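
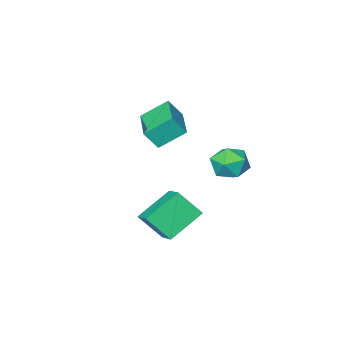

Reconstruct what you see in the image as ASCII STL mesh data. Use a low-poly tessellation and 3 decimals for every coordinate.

solid 
facet normal -0.469 0.508 -0.722
outer loop
vertex -0.375 3.166 -3.372
vertex -0.038 4.268 -2.815
vertex 1.117 3.19 -4.323
endloop
endfacet
facet normal -0.264 -0.861 -0.436
outer loop
vertex 1.778 2.472 -3.305
vertex -0.375 3.166 -3.372
vertex 1.117 3.19 -4.323
endloop
endfacet
facet normal -0.468 0.509 -0.722
outer loop
vertex 1.117 3.19 -4.323
vertex -0.038 4.268 -2.815
vertex 1.455 4.291 -3.766
endloop
endfacet
facet normal 0.843 0.013 -0.538
outer loop
vertex 1.455 4.291 -3.766
vertex 1.778 2.472 -3.305
vertex 1.117 3.19 -4.323
endloop
endfacet
facet normal -0.843 -0.014 0.538
outer loop
vertex -0.375 3.166 -3.372
vertex 0.623 3.55 -1.797
vertex -0.038 4.268 -2.815
endloop
endfacet
facet normal -0.264 -0.861 -0.435
outer loop
vertex 0.285 2.449 -2.354
vertex -0.375 3.166 -3.372
vertex 1.778 2.472 -3.305
endloop
endfacet
facet normal -0.843 -0.013 0.537
outer loop
vertex 0.285 2.449 -2.354
vertex 0.623 3.55 -1.797
vertex -0.375 3.166 -3.372
endloop
endfacet
facet normal 0.264 0.861 0.435
outer loop
vertex -0.038 4.268 -2.815
vertex 0.623 3.55 -1.797
vertex 1.455 4.291 -3.766
endloop
endfacet
facet normal 0.843 0.014 -0.537
outer loop
vertex 2.115 3.574 -2.748
vertex 1.778 2.472 -3.305
vertex 1.455 4.291 -3.766
endloop
endfacet
facet normal 0.264 0.861 0.435
outer loop
vertex 1.455 4.291 -3.766
vertex 0.623 3.55 -1.797
vertex 2.115 3.574 -2.748
endloop
endfacet
facet normal 0.468 -0.508 0.723
outer loop
vertex 2.115 3.574 -2.748
vertex 0.285 2.449 -2.354
vertex 1.778 2.472 -3.305
endloop
endfacet
facet normal 0.468 -0.509 0.722
outer loop
vertex 0.623 3.55 -1.797
vertex 0.285 2.449 -2.354
vertex 2.115 3.574 -2.748
endloop
endfacet
facet normal -0.390 0.308 0.868
outer loop
vertex -3.709 1.973 -2.079
vertex -4.214 1.2 -2.032
vertex -3.367 1.223 -1.659
endloop
endfacet
facet normal 0.271 0.561 0.782
outer loop
vertex -3.709 1.973 -2.079
vertex -3.367 1.223 -1.659
vertex -2.826 1.731 -2.211
endloop
endfacet
facet normal 0.285 0.942 0.179
outer loop
vertex -3.709 1.973 -2.079
vertex -2.826 1.731 -2.211
vertex -3.337 2.021 -2.925
endloop
endfacet
facet normal -0.367 0.924 -0.109
outer loop
vertex -3.709 1.973 -2.079
vertex -3.337 2.021 -2.925
vertex -4.195 1.693 -2.815
endloop
endfacet
facet normal -0.785 0.532 0.316
outer loop
vertex -3.709 1.973 -2.079
vertex -4.195 1.693 -2.815
vertex -4.214 1.2 -2.032
endloop
endfacet
facet normal 0.712 0.006 0.703
outer loop
vertex -2.826 1.731 -2.211
vertex -3.367 1.223 -1.659
vertex -2.785 0.807 -2.245
endloop
endfacet
facet normal -0.359 -0.405 0.841
outer loop
vertex -3.367 1.223 -1.659
vertex -4.214 1.2 -2.032
vertex -3.643 0.479 -2.135
endloop
endfacet
facet normal -0.998 -0.042 -0.051
outer loop
vertex -4.214 1.2 -2.032
vertex -4.195 1.693 -2.815
vertex -4.154 0.769 -2.849
endloop
endfacet
facet normal -0.321 0.592 -0.739
outer loop
vertex -4.195 1.693 -2.815
vertex -3.337 2.021 -2.925
vertex -3.613 1.277 -3.401
endloop
endfacet
facet normal 0.735 0.621 -0.274
outer loop
vertex -3.337 2.021 -2.925
vertex -2.826 1.731 -2.211
vertex -2.766 1.3 -3.028
endloop
endfacet
facet normal 0.367 -0.924 0.109
outer loop
vertex -3.271 0.527 -2.981
vertex -2.785 0.807 -2.245
vertex -3.643 0.479 -2.135
endloop
endfacet
facet normal -0.285 -0.942 -0.179
outer loop
vertex -3.271 0.527 -2.981
vertex -3.643 0.479 -2.135
vertex -4.154 0.769 -2.849
endloop
endfacet
facet normal -0.271 -0.561 -0.782
outer loop
vertex -3.271 0.527 -2.981
vertex -4.154 0.769 -2.849
vertex -3.613 1.277 -3.401
endloop
endfacet
facet normal 0.390 -0.308 -0.868
outer loop
vertex -3.271 0.527 -2.981
vertex -3.613 1.277 -3.401
vertex -2.766 1.3 -3.028
endloop
endfacet
facet normal 0.785 -0.532 -0.316
outer loop
vertex -3.271 0.527 -2.981
vertex -2.766 1.3 -3.028
vertex -2.785 0.807 -2.245
endloop
endfacet
facet normal 0.321 -0.592 0.739
outer loop
vertex -3.643 0.479 -2.135
vertex -2.785 0.807 -2.245
vertex -3.367 1.223 -1.659
endloop
endfacet
facet normal -0.735 -0.621 0.274
outer loop
vertex -4.154 0.769 -2.849
vertex -3.643 0.479 -2.135
vertex -4.214 1.2 -2.032
endloop
endfacet
facet normal -0.712 -0.006 -0.703
outer loop
vertex -3.613 1.277 -3.401
vertex -4.154 0.769 -2.849
vertex -4.195 1.693 -2.815
endloop
endfacet
facet normal 0.359 0.405 -0.841
outer loop
vertex -2.766 1.3 -3.028
vertex -3.613 1.277 -3.401
vertex -3.337 2.021 -2.925
endloop
endfacet
facet normal 0.998 0.042 0.051
outer loop
vertex -2.785 0.807 -2.245
vertex -2.766 1.3 -3.028
vertex -2.826 1.731 -2.211
endloop
endfacet
facet normal -0.506 0.297 -0.810
outer loop
vertex -3.055 -1.555 -0.794
vertex -2.052 0.232 -0.765
vertex -2.039 -2.112 -1.633
endloop
endfacet
facet normal -0.490 -0.872 -0.014
outer loop
vertex -1.528 -2.412 -0.815
vertex -3.055 -1.555 -0.794
vertex -2.039 -2.112 -1.633
endloop
endfacet
facet normal -0.506 0.297 -0.810
outer loop
vertex -2.039 -2.112 -1.633
vertex -2.052 0.232 -0.765
vertex -1.036 -0.325 -1.604
endloop
endfacet
facet normal 0.710 -0.389 -0.586
outer loop
vertex -1.036 -0.325 -1.604
vertex -1.528 -2.412 -0.815
vertex -2.039 -2.112 -1.633
endloop
endfacet
facet normal -0.710 0.389 0.586
outer loop
vertex -3.055 -1.555 -0.794
vertex -1.541 -0.068 0.053
vertex -2.052 0.232 -0.765
endloop
endfacet
facet normal -0.490 -0.872 -0.014
outer loop
vertex -2.544 -1.855 0.024
vertex -3.055 -1.555 -0.794
vertex -1.528 -2.412 -0.815
endloop
endfacet
facet normal -0.710 0.389 0.586
outer loop
vertex -2.544 -1.855 0.024
vertex -1.541 -0.068 0.053
vertex -3.055 -1.555 -0.794
endloop
endfacet
facet normal 0.490 0.872 0.014
outer loop
vertex -2.052 0.232 -0.765
vertex -1.541 -0.068 0.053
vertex -1.036 -0.325 -1.604
endloop
endfacet
facet normal 0.710 -0.389 -0.586
outer loop
vertex -0.525 -0.625 -0.786
vertex -1.528 -2.412 -0.815
vertex -1.036 -0.325 -1.604
endloop
endfacet
facet normal 0.490 0.872 0.014
outer loop
vertex -1.036 -0.325 -1.604
vertex -1.541 -0.068 0.053
vertex -0.525 -0.625 -0.786
endloop
endfacet
facet normal 0.506 -0.297 0.810
outer loop
vertex -0.525 -0.625 -0.786
vertex -2.544 -1.855 0.024
vertex -1.528 -2.412 -0.815
endloop
endfacet
facet normal 0.506 -0.297 0.810
outer loop
vertex -1.541 -0.068 0.053
vertex -2.544 -1.855 0.024
vertex -0.525 -0.625 -0.786
endloop
endfacet

endsolid


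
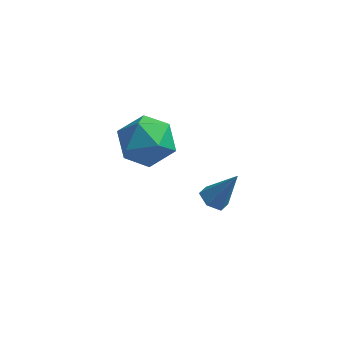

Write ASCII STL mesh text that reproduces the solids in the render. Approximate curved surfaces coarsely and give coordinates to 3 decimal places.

solid 
facet normal -0.505 -0.157 -0.849
outer loop
vertex 3.237 0.514 -3.092
vertex 2.805 1.012 -2.927
vertex 3.365 1.153 -3.286
endloop
endfacet
facet normal 0.959 -0.239 -0.153
outer loop
vertex 3.237 0.514 -3.092
vertex 3.365 1.153 -3.286
vertex 3.695 1.288 -1.433
endloop
endfacet
facet normal -0.505 -0.157 -0.849
outer loop
vertex 3.365 1.153 -3.286
vertex 2.805 1.012 -2.927
vertex 2.933 1.651 -3.121
endloop
endfacet
facet normal 0.714 0.678 -0.177
outer loop
vertex 3.365 1.153 -3.286
vertex 2.933 1.651 -3.121
vertex 3.695 1.288 -1.433
endloop
endfacet
facet normal -0.506 -0.156 -0.848
outer loop
vertex 2.933 1.651 -3.121
vertex 2.805 1.012 -2.927
vertex 2.373 1.511 -2.761
endloop
endfacet
facet normal -0.084 0.966 0.245
outer loop
vertex 2.933 1.651 -3.121
vertex 2.373 1.511 -2.761
vertex 3.695 1.288 -1.433
endloop
endfacet
facet normal -0.506 -0.156 -0.848
outer loop
vertex 2.373 1.511 -2.761
vertex 2.805 1.012 -2.927
vertex 2.245 0.872 -2.567
endloop
endfacet
facet normal -0.638 0.338 0.692
outer loop
vertex 2.373 1.511 -2.761
vertex 2.245 0.872 -2.567
vertex 3.695 1.288 -1.433
endloop
endfacet
facet normal -0.506 -0.156 -0.848
outer loop
vertex 2.245 0.872 -2.567
vertex 2.805 1.012 -2.927
vertex 2.677 0.373 -2.733
endloop
endfacet
facet normal -0.393 -0.578 0.715
outer loop
vertex 2.245 0.872 -2.567
vertex 2.677 0.373 -2.733
vertex 3.695 1.288 -1.433
endloop
endfacet
facet normal -0.505 -0.157 -0.849
outer loop
vertex 2.677 0.373 -2.733
vertex 2.805 1.012 -2.927
vertex 3.237 0.514 -3.092
endloop
endfacet
facet normal 0.405 -0.866 0.292
outer loop
vertex 2.677 0.373 -2.733
vertex 3.237 0.514 -3.092
vertex 3.695 1.288 -1.433
endloop
endfacet
facet normal -0.781 0.619 0.082
outer loop
vertex -0.105 0.019 1.392
vertex -0.585 -0.707 2.306
vertex 0.197 0.24 2.597
endloop
endfacet
facet normal -0.197 0.972 -0.129
outer loop
vertex -0.105 0.019 1.392
vertex 0.197 0.24 2.597
vertex 1.085 0.301 1.703
endloop
endfacet
facet normal 0.032 0.676 -0.736
outer loop
vertex -0.105 0.019 1.392
vertex 1.085 0.301 1.703
vertex 0.852 -0.607 0.859
endloop
endfacet
facet normal -0.410 0.141 -0.901
outer loop
vertex -0.105 0.019 1.392
vertex 0.852 -0.607 0.859
vertex -0.18 -1.23 1.231
endloop
endfacet
facet normal -0.912 0.106 -0.395
outer loop
vertex -0.105 0.019 1.392
vertex -0.18 -1.23 1.231
vertex -0.585 -0.707 2.306
endloop
endfacet
facet normal 0.308 0.878 0.366
outer loop
vertex 1.085 0.301 1.703
vertex 0.197 0.24 2.597
vertex 1.34 -0.25 2.809
endloop
endfacet
facet normal -0.636 0.308 0.708
outer loop
vertex 0.197 0.24 2.597
vertex -0.585 -0.707 2.306
vertex 0.308 -0.873 3.181
endloop
endfacet
facet normal -0.849 -0.524 -0.065
outer loop
vertex -0.585 -0.707 2.306
vertex -0.18 -1.23 1.231
vertex 0.075 -1.781 2.337
endloop
endfacet
facet normal -0.036 -0.467 -0.883
outer loop
vertex -0.18 -1.23 1.231
vertex 0.852 -0.607 0.859
vertex 0.963 -1.72 1.443
endloop
endfacet
facet normal 0.678 0.399 -0.617
outer loop
vertex 0.852 -0.607 0.859
vertex 1.085 0.301 1.703
vertex 1.745 -0.773 1.734
endloop
endfacet
facet normal 0.410 -0.141 0.901
outer loop
vertex 1.265 -1.499 2.648
vertex 1.34 -0.25 2.809
vertex 0.308 -0.873 3.181
endloop
endfacet
facet normal -0.032 -0.676 0.736
outer loop
vertex 1.265 -1.499 2.648
vertex 0.308 -0.873 3.181
vertex 0.075 -1.781 2.337
endloop
endfacet
facet normal 0.197 -0.972 0.129
outer loop
vertex 1.265 -1.499 2.648
vertex 0.075 -1.781 2.337
vertex 0.963 -1.72 1.443
endloop
endfacet
facet normal 0.781 -0.619 -0.082
outer loop
vertex 1.265 -1.499 2.648
vertex 0.963 -1.72 1.443
vertex 1.745 -0.773 1.734
endloop
endfacet
facet normal 0.912 -0.106 0.395
outer loop
vertex 1.265 -1.499 2.648
vertex 1.745 -0.773 1.734
vertex 1.34 -0.25 2.809
endloop
endfacet
facet normal 0.036 0.467 0.883
outer loop
vertex 0.308 -0.873 3.181
vertex 1.34 -0.25 2.809
vertex 0.197 0.24 2.597
endloop
endfacet
facet normal -0.678 -0.399 0.617
outer loop
vertex 0.075 -1.781 2.337
vertex 0.308 -0.873 3.181
vertex -0.585 -0.707 2.306
endloop
endfacet
facet normal -0.308 -0.878 -0.366
outer loop
vertex 0.963 -1.72 1.443
vertex 0.075 -1.781 2.337
vertex -0.18 -1.23 1.231
endloop
endfacet
facet normal 0.636 -0.308 -0.708
outer loop
vertex 1.745 -0.773 1.734
vertex 0.963 -1.72 1.443
vertex 0.852 -0.607 0.859
endloop
endfacet
facet normal 0.849 0.524 0.065
outer loop
vertex 1.34 -0.25 2.809
vertex 1.745 -0.773 1.734
vertex 1.085 0.301 1.703
endloop
endfacet

endsolid


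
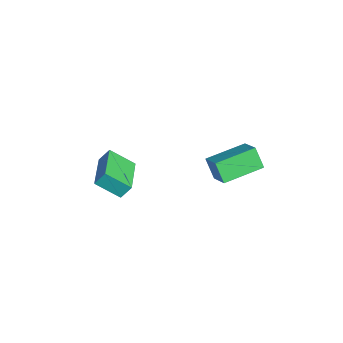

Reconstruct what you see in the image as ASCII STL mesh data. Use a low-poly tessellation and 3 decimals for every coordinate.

solid 
facet normal -0.959 0.246 -0.145
outer loop
vertex -4.985 -2.586 -2.18
vertex -4.569 -1.467 -3.037
vertex -5.013 -3.09 -2.851
endloop
endfacet
facet normal -0.283 -0.761 0.584
outer loop
vertex -2.971 -3.613 -2.543
vertex -4.985 -2.586 -2.18
vertex -5.013 -3.09 -2.851
endloop
endfacet
facet normal -0.959 0.246 -0.144
outer loop
vertex -5.013 -3.09 -2.851
vertex -4.569 -1.467 -3.037
vertex -4.597 -1.97 -3.708
endloop
endfacet
facet normal -0.033 -0.600 -0.800
outer loop
vertex -4.597 -1.97 -3.708
vertex -2.971 -3.613 -2.543
vertex -5.013 -3.09 -2.851
endloop
endfacet
facet normal 0.033 0.600 0.799
outer loop
vertex -4.985 -2.586 -2.18
vertex -2.527 -1.99 -2.729
vertex -4.569 -1.467 -3.037
endloop
endfacet
facet normal -0.283 -0.762 0.583
outer loop
vertex -2.943 -3.11 -1.872
vertex -4.985 -2.586 -2.18
vertex -2.971 -3.613 -2.543
endloop
endfacet
facet normal 0.033 0.600 0.800
outer loop
vertex -2.943 -3.11 -1.872
vertex -2.527 -1.99 -2.729
vertex -4.985 -2.586 -2.18
endloop
endfacet
facet normal 0.283 0.762 -0.583
outer loop
vertex -4.569 -1.467 -3.037
vertex -2.527 -1.99 -2.729
vertex -4.597 -1.97 -3.708
endloop
endfacet
facet normal -0.033 -0.600 -0.799
outer loop
vertex -2.555 -2.494 -3.4
vertex -2.971 -3.613 -2.543
vertex -4.597 -1.97 -3.708
endloop
endfacet
facet normal 0.283 0.761 -0.583
outer loop
vertex -4.597 -1.97 -3.708
vertex -2.527 -1.99 -2.729
vertex -2.555 -2.494 -3.4
endloop
endfacet
facet normal 0.959 -0.246 0.144
outer loop
vertex -2.555 -2.494 -3.4
vertex -2.943 -3.11 -1.872
vertex -2.971 -3.613 -2.543
endloop
endfacet
facet normal 0.959 -0.246 0.144
outer loop
vertex -2.527 -1.99 -2.729
vertex -2.943 -3.11 -1.872
vertex -2.555 -2.494 -3.4
endloop
endfacet
facet normal -0.487 -0.248 0.837
outer loop
vertex -2.145 1.747 -1.24
vertex -2.684 3.697 -0.977
vertex -3.261 1.535 -1.952
endloop
endfacet
facet normal 0.264 -0.956 -0.130
outer loop
vertex -2.696 1.823 -2.923
vertex -2.145 1.747 -1.24
vertex -3.261 1.535 -1.952
endloop
endfacet
facet normal -0.487 -0.248 0.838
outer loop
vertex -3.261 1.535 -1.952
vertex -2.684 3.697 -0.977
vertex -3.8 3.485 -1.688
endloop
endfacet
facet normal -0.832 -0.158 -0.531
outer loop
vertex -3.8 3.485 -1.688
vertex -2.696 1.823 -2.923
vertex -3.261 1.535 -1.952
endloop
endfacet
facet normal 0.832 0.158 0.531
outer loop
vertex -2.145 1.747 -1.24
vertex -2.119 3.985 -1.948
vertex -2.684 3.697 -0.977
endloop
endfacet
facet normal 0.264 -0.956 -0.130
outer loop
vertex -1.58 2.035 -2.212
vertex -2.145 1.747 -1.24
vertex -2.696 1.823 -2.923
endloop
endfacet
facet normal 0.833 0.158 0.531
outer loop
vertex -1.58 2.035 -2.212
vertex -2.119 3.985 -1.948
vertex -2.145 1.747 -1.24
endloop
endfacet
facet normal -0.264 0.956 0.130
outer loop
vertex -2.684 3.697 -0.977
vertex -2.119 3.985 -1.948
vertex -3.8 3.485 -1.688
endloop
endfacet
facet normal -0.832 -0.159 -0.531
outer loop
vertex -3.235 3.773 -2.66
vertex -2.696 1.823 -2.923
vertex -3.8 3.485 -1.688
endloop
endfacet
facet normal -0.264 0.956 0.130
outer loop
vertex -3.8 3.485 -1.688
vertex -2.119 3.985 -1.948
vertex -3.235 3.773 -2.66
endloop
endfacet
facet normal 0.487 0.248 -0.838
outer loop
vertex -3.235 3.773 -2.66
vertex -1.58 2.035 -2.212
vertex -2.696 1.823 -2.923
endloop
endfacet
facet normal 0.487 0.248 -0.837
outer loop
vertex -2.119 3.985 -1.948
vertex -1.58 2.035 -2.212
vertex -3.235 3.773 -2.66
endloop
endfacet

endsolid


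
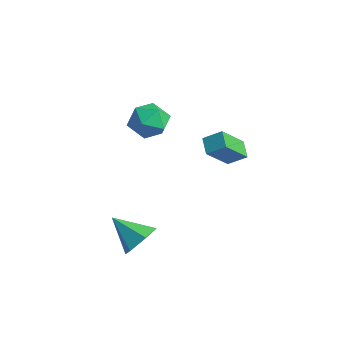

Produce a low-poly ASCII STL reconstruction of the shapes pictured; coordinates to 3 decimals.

solid 
facet normal -0.697 -0.649 0.305
outer loop
vertex -0.67 -1.29 1.692
vertex -0.073 -1.997 1.55
vertex -0.106 -1.571 2.383
endloop
endfacet
facet normal -0.778 -0.018 0.628
outer loop
vertex -0.67 -1.29 1.692
vertex -0.106 -1.571 2.383
vertex -0.246 -0.658 2.236
endloop
endfacet
facet normal -0.870 0.478 0.123
outer loop
vertex -0.67 -1.29 1.692
vertex -0.246 -0.658 2.236
vertex -0.3 -0.519 1.312
endloop
endfacet
facet normal -0.845 0.153 -0.512
outer loop
vertex -0.67 -1.29 1.692
vertex -0.3 -0.519 1.312
vertex -0.193 -1.346 0.888
endloop
endfacet
facet normal -0.738 -0.543 -0.400
outer loop
vertex -0.67 -1.29 1.692
vertex -0.193 -1.346 0.888
vertex -0.073 -1.997 1.55
endloop
endfacet
facet normal -0.175 0.130 0.976
outer loop
vertex -0.246 -0.658 2.236
vertex -0.106 -1.571 2.383
vertex 0.613 -0.974 2.432
endloop
endfacet
facet normal -0.042 -0.890 0.454
outer loop
vertex -0.106 -1.571 2.383
vertex -0.073 -1.997 1.55
vertex 0.72 -1.801 2.008
endloop
endfacet
facet normal -0.108 -0.719 -0.687
outer loop
vertex -0.073 -1.997 1.55
vertex -0.193 -1.346 0.888
vertex 0.666 -1.662 1.084
endloop
endfacet
facet normal -0.280 0.409 -0.868
outer loop
vertex -0.193 -1.346 0.888
vertex -0.3 -0.519 1.312
vertex 0.526 -0.749 0.937
endloop
endfacet
facet normal -0.323 0.933 0.159
outer loop
vertex -0.3 -0.519 1.312
vertex -0.246 -0.658 2.236
vertex 0.493 -0.323 1.77
endloop
endfacet
facet normal 0.845 -0.153 0.512
outer loop
vertex 1.09 -1.03 1.628
vertex 0.613 -0.974 2.432
vertex 0.72 -1.801 2.008
endloop
endfacet
facet normal 0.870 -0.478 -0.123
outer loop
vertex 1.09 -1.03 1.628
vertex 0.72 -1.801 2.008
vertex 0.666 -1.662 1.084
endloop
endfacet
facet normal 0.778 0.018 -0.628
outer loop
vertex 1.09 -1.03 1.628
vertex 0.666 -1.662 1.084
vertex 0.526 -0.749 0.937
endloop
endfacet
facet normal 0.697 0.649 -0.305
outer loop
vertex 1.09 -1.03 1.628
vertex 0.526 -0.749 0.937
vertex 0.493 -0.323 1.77
endloop
endfacet
facet normal 0.738 0.543 0.400
outer loop
vertex 1.09 -1.03 1.628
vertex 0.493 -0.323 1.77
vertex 0.613 -0.974 2.432
endloop
endfacet
facet normal 0.280 -0.409 0.868
outer loop
vertex 0.72 -1.801 2.008
vertex 0.613 -0.974 2.432
vertex -0.106 -1.571 2.383
endloop
endfacet
facet normal 0.323 -0.933 -0.159
outer loop
vertex 0.666 -1.662 1.084
vertex 0.72 -1.801 2.008
vertex -0.073 -1.997 1.55
endloop
endfacet
facet normal 0.175 -0.130 -0.976
outer loop
vertex 0.526 -0.749 0.937
vertex 0.666 -1.662 1.084
vertex -0.193 -1.346 0.888
endloop
endfacet
facet normal 0.042 0.890 -0.454
outer loop
vertex 0.493 -0.323 1.77
vertex 0.526 -0.749 0.937
vertex -0.3 -0.519 1.312
endloop
endfacet
facet normal 0.108 0.719 0.687
outer loop
vertex 0.613 -0.974 2.432
vertex 0.493 -0.323 1.77
vertex -0.246 -0.658 2.236
endloop
endfacet
facet normal -0.816 0.356 0.457
outer loop
vertex 0.807 0.983 0.12
vertex 1.339 1.556 0.624
vertex 0.66 2.15 -1.051
endloop
endfacet
facet normal -0.572 -0.616 -0.542
outer loop
vertex 1.361 1.844 -1.444
vertex 0.807 0.983 0.12
vertex 0.66 2.15 -1.051
endloop
endfacet
facet normal -0.816 0.356 0.457
outer loop
vertex 0.66 2.15 -1.051
vertex 1.339 1.556 0.624
vertex 1.192 2.723 -0.547
endloop
endfacet
facet normal -0.089 0.703 -0.706
outer loop
vertex 1.192 2.723 -0.547
vertex 1.361 1.844 -1.444
vertex 0.66 2.15 -1.051
endloop
endfacet
facet normal 0.089 -0.703 0.706
outer loop
vertex 0.807 0.983 0.12
vertex 2.04 1.25 0.231
vertex 1.339 1.556 0.624
endloop
endfacet
facet normal -0.572 -0.616 -0.542
outer loop
vertex 1.508 0.677 -0.273
vertex 0.807 0.983 0.12
vertex 1.361 1.844 -1.444
endloop
endfacet
facet normal 0.089 -0.703 0.706
outer loop
vertex 1.508 0.677 -0.273
vertex 2.04 1.25 0.231
vertex 0.807 0.983 0.12
endloop
endfacet
facet normal 0.572 0.616 0.542
outer loop
vertex 1.339 1.556 0.624
vertex 2.04 1.25 0.231
vertex 1.192 2.723 -0.547
endloop
endfacet
facet normal -0.089 0.703 -0.706
outer loop
vertex 1.893 2.417 -0.94
vertex 1.361 1.844 -1.444
vertex 1.192 2.723 -0.547
endloop
endfacet
facet normal 0.572 0.616 0.542
outer loop
vertex 1.192 2.723 -0.547
vertex 2.04 1.25 0.231
vertex 1.893 2.417 -0.94
endloop
endfacet
facet normal 0.816 -0.356 -0.457
outer loop
vertex 1.893 2.417 -0.94
vertex 1.508 0.677 -0.273
vertex 1.361 1.844 -1.444
endloop
endfacet
facet normal 0.816 -0.356 -0.457
outer loop
vertex 2.04 1.25 0.231
vertex 1.508 0.677 -0.273
vertex 1.893 2.417 -0.94
endloop
endfacet
facet normal 0.739 0.363 -0.568
outer loop
vertex 3.14 -3.237 -2.553
vertex 2.574 -3.093 -3.198
vertex 2.725 -2.474 -2.606
endloop
endfacet
facet normal 0.111 0.129 0.985
outer loop
vertex 3.14 -3.237 -2.553
vertex 2.725 -2.474 -2.606
vertex 1.406 -3.667 -2.302
endloop
endfacet
facet normal 0.739 0.363 -0.568
outer loop
vertex 2.725 -2.474 -2.606
vertex 2.574 -3.093 -3.198
vertex 2.159 -2.33 -3.251
endloop
endfacet
facet normal -0.476 0.671 0.568
outer loop
vertex 2.725 -2.474 -2.606
vertex 2.159 -2.33 -3.251
vertex 1.406 -3.667 -2.302
endloop
endfacet
facet normal 0.739 0.362 -0.568
outer loop
vertex 2.159 -2.33 -3.251
vertex 2.574 -3.093 -3.198
vertex 2.008 -2.95 -3.843
endloop
endfacet
facet normal -0.906 0.387 -0.174
outer loop
vertex 2.159 -2.33 -3.251
vertex 2.008 -2.95 -3.843
vertex 1.406 -3.667 -2.302
endloop
endfacet
facet normal 0.739 0.364 -0.568
outer loop
vertex 2.008 -2.95 -3.843
vertex 2.574 -3.093 -3.198
vertex 2.423 -3.712 -3.791
endloop
endfacet
facet normal -0.747 -0.441 -0.497
outer loop
vertex 2.008 -2.95 -3.843
vertex 2.423 -3.712 -3.791
vertex 1.406 -3.667 -2.302
endloop
endfacet
facet normal 0.739 0.363 -0.567
outer loop
vertex 2.423 -3.712 -3.791
vertex 2.574 -3.093 -3.198
vertex 2.989 -3.856 -3.146
endloop
endfacet
facet normal -0.160 -0.984 -0.079
outer loop
vertex 2.423 -3.712 -3.791
vertex 2.989 -3.856 -3.146
vertex 1.406 -3.667 -2.302
endloop
endfacet
facet normal 0.739 0.363 -0.567
outer loop
vertex 2.989 -3.856 -3.146
vertex 2.574 -3.093 -3.198
vertex 3.14 -3.237 -2.553
endloop
endfacet
facet normal 0.269 -0.700 0.662
outer loop
vertex 2.989 -3.856 -3.146
vertex 3.14 -3.237 -2.553
vertex 1.406 -3.667 -2.302
endloop
endfacet

endsolid


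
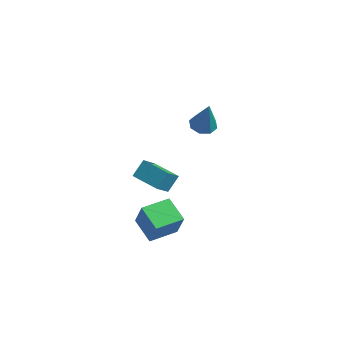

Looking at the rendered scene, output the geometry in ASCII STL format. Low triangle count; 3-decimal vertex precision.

solid 
facet normal -0.979 0.175 0.100
outer loop
vertex 1.394 -0.602 1.907
vertex 1.473 0.566 0.633
vertex 1.162 -1.448 1.117
endloop
endfacet
facet normal -0.046 -0.675 0.736
outer loop
vertex 2.827 -1.746 0.947
vertex 1.394 -0.602 1.907
vertex 1.162 -1.448 1.117
endloop
endfacet
facet normal -0.979 0.175 0.100
outer loop
vertex 1.162 -1.448 1.117
vertex 1.473 0.566 0.633
vertex 1.241 -0.28 -0.157
endloop
endfacet
facet normal -0.197 -0.717 -0.669
outer loop
vertex 1.241 -0.28 -0.157
vertex 2.827 -1.746 0.947
vertex 1.162 -1.448 1.117
endloop
endfacet
facet normal 0.197 0.717 0.669
outer loop
vertex 1.394 -0.602 1.907
vertex 3.138 0.268 0.463
vertex 1.473 0.566 0.633
endloop
endfacet
facet normal -0.046 -0.675 0.736
outer loop
vertex 3.059 -0.9 1.737
vertex 1.394 -0.602 1.907
vertex 2.827 -1.746 0.947
endloop
endfacet
facet normal 0.197 0.717 0.669
outer loop
vertex 3.059 -0.9 1.737
vertex 3.138 0.268 0.463
vertex 1.394 -0.602 1.907
endloop
endfacet
facet normal 0.046 0.675 -0.736
outer loop
vertex 1.473 0.566 0.633
vertex 3.138 0.268 0.463
vertex 1.241 -0.28 -0.157
endloop
endfacet
facet normal -0.197 -0.717 -0.669
outer loop
vertex 2.906 -0.578 -0.327
vertex 2.827 -1.746 0.947
vertex 1.241 -0.28 -0.157
endloop
endfacet
facet normal 0.046 0.675 -0.736
outer loop
vertex 1.241 -0.28 -0.157
vertex 3.138 0.268 0.463
vertex 2.906 -0.578 -0.327
endloop
endfacet
facet normal 0.979 -0.175 -0.100
outer loop
vertex 2.906 -0.578 -0.327
vertex 3.059 -0.9 1.737
vertex 2.827 -1.746 0.947
endloop
endfacet
facet normal 0.979 -0.175 -0.100
outer loop
vertex 3.138 0.268 0.463
vertex 3.059 -0.9 1.737
vertex 2.906 -0.578 -0.327
endloop
endfacet
facet normal -0.806 0.498 0.320
outer loop
vertex 3.093 -4.041 1.387
vertex 3.983 -2.527 1.271
vertex 2.591 -3.865 -0.153
endloop
endfacet
facet normal -0.506 -0.860 0.067
outer loop
vertex 3.897 -4.673 -0.671
vertex 3.093 -4.041 1.387
vertex 2.591 -3.865 -0.153
endloop
endfacet
facet normal -0.806 0.499 0.319
outer loop
vertex 2.591 -3.865 -0.153
vertex 3.983 -2.527 1.271
vertex 3.482 -2.351 -0.27
endloop
endfacet
facet normal -0.308 0.108 -0.945
outer loop
vertex 3.482 -2.351 -0.27
vertex 3.897 -4.673 -0.671
vertex 2.591 -3.865 -0.153
endloop
endfacet
facet normal 0.308 -0.109 0.945
outer loop
vertex 3.093 -4.041 1.387
vertex 5.289 -3.335 0.753
vertex 3.983 -2.527 1.271
endloop
endfacet
facet normal -0.506 -0.860 0.066
outer loop
vertex 4.398 -4.849 0.87
vertex 3.093 -4.041 1.387
vertex 3.897 -4.673 -0.671
endloop
endfacet
facet normal 0.308 -0.108 0.945
outer loop
vertex 4.398 -4.849 0.87
vertex 5.289 -3.335 0.753
vertex 3.093 -4.041 1.387
endloop
endfacet
facet normal 0.506 0.860 -0.066
outer loop
vertex 3.983 -2.527 1.271
vertex 5.289 -3.335 0.753
vertex 3.482 -2.351 -0.27
endloop
endfacet
facet normal -0.307 0.108 -0.945
outer loop
vertex 4.787 -3.159 -0.787
vertex 3.897 -4.673 -0.671
vertex 3.482 -2.351 -0.27
endloop
endfacet
facet normal 0.506 0.860 -0.067
outer loop
vertex 3.482 -2.351 -0.27
vertex 5.289 -3.335 0.753
vertex 4.787 -3.159 -0.787
endloop
endfacet
facet normal 0.806 -0.498 -0.319
outer loop
vertex 4.787 -3.159 -0.787
vertex 4.398 -4.849 0.87
vertex 3.897 -4.673 -0.671
endloop
endfacet
facet normal 0.806 -0.499 -0.320
outer loop
vertex 5.289 -3.335 0.753
vertex 4.398 -4.849 0.87
vertex 4.787 -3.159 -0.787
endloop
endfacet
facet normal -0.221 0.086 -0.971
outer loop
vertex 3.677 3.143 2.166
vertex 3.003 3.587 2.359
vertex 3.797 3.766 2.194
endloop
endfacet
facet normal 0.974 -0.193 0.122
outer loop
vertex 3.677 3.143 2.166
vertex 3.797 3.766 2.194
vertex 3.457 3.413 4.341
endloop
endfacet
facet normal -0.221 0.085 -0.972
outer loop
vertex 3.797 3.766 2.194
vertex 3.003 3.587 2.359
vertex 3.451 4.285 2.318
endloop
endfacet
facet normal 0.835 0.506 0.215
outer loop
vertex 3.797 3.766 2.194
vertex 3.451 4.285 2.318
vertex 3.457 3.413 4.341
endloop
endfacet
facet normal -0.223 0.086 -0.971
outer loop
vertex 3.451 4.285 2.318
vertex 3.003 3.587 2.359
vertex 2.844 4.395 2.467
endloop
endfacet
facet normal 0.255 0.888 0.382
outer loop
vertex 3.451 4.285 2.318
vertex 2.844 4.395 2.467
vertex 3.457 3.413 4.341
endloop
endfacet
facet normal -0.223 0.086 -0.971
outer loop
vertex 2.844 4.395 2.467
vertex 3.003 3.587 2.359
vertex 2.33 4.032 2.553
endloop
endfacet
facet normal -0.430 0.734 0.525
outer loop
vertex 2.844 4.395 2.467
vertex 2.33 4.032 2.553
vertex 3.457 3.413 4.341
endloop
endfacet
facet normal -0.223 0.086 -0.971
outer loop
vertex 2.33 4.032 2.553
vertex 3.003 3.587 2.359
vertex 2.21 3.408 2.525
endloop
endfacet
facet normal -0.817 0.132 0.561
outer loop
vertex 2.33 4.032 2.553
vertex 2.21 3.408 2.525
vertex 3.457 3.413 4.341
endloop
endfacet
facet normal -0.223 0.086 -0.971
outer loop
vertex 2.21 3.408 2.525
vertex 3.003 3.587 2.359
vertex 2.555 2.89 2.4
endloop
endfacet
facet normal -0.679 -0.565 0.468
outer loop
vertex 2.21 3.408 2.525
vertex 2.555 2.89 2.4
vertex 3.457 3.413 4.341
endloop
endfacet
facet normal -0.221 0.085 -0.972
outer loop
vertex 2.555 2.89 2.4
vertex 3.003 3.587 2.359
vertex 3.163 2.78 2.252
endloop
endfacet
facet normal -0.098 -0.948 0.301
outer loop
vertex 2.555 2.89 2.4
vertex 3.163 2.78 2.252
vertex 3.457 3.413 4.341
endloop
endfacet
facet normal -0.222 0.085 -0.971
outer loop
vertex 3.163 2.78 2.252
vertex 3.003 3.587 2.359
vertex 3.677 3.143 2.166
endloop
endfacet
facet normal 0.587 -0.794 0.158
outer loop
vertex 3.163 2.78 2.252
vertex 3.677 3.143 2.166
vertex 3.457 3.413 4.341
endloop
endfacet

endsolid


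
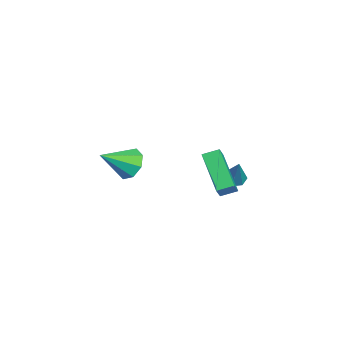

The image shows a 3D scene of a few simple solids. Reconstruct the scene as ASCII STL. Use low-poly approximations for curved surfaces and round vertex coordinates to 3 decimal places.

solid 
facet normal -0.333 0.751 -0.570
outer loop
vertex -2.916 -2.321 -1.409
vertex -3.748 -2.448 -1.09
vertex -3.041 -1.948 -0.844
endloop
endfacet
facet normal 0.979 0.025 0.200
outer loop
vertex -2.916 -2.321 -1.409
vertex -3.041 -1.948 -0.844
vertex -3.152 -3.792 -0.07
endloop
endfacet
facet normal -0.332 0.751 -0.571
outer loop
vertex -3.041 -1.948 -0.844
vertex -3.748 -2.448 -1.09
vertex -3.581 -1.867 -0.423
endloop
endfacet
facet normal 0.617 0.273 0.738
outer loop
vertex -3.041 -1.948 -0.844
vertex -3.581 -1.867 -0.423
vertex -3.152 -3.792 -0.07
endloop
endfacet
facet normal -0.333 0.751 -0.570
outer loop
vertex -3.581 -1.867 -0.423
vertex -3.748 -2.448 -1.09
vertex -4.218 -2.127 -0.393
endloop
endfacet
facet normal -0.025 0.175 0.984
outer loop
vertex -3.581 -1.867 -0.423
vertex -4.218 -2.127 -0.393
vertex -3.152 -3.792 -0.07
endloop
endfacet
facet normal -0.332 0.752 -0.570
outer loop
vertex -4.218 -2.127 -0.393
vertex -3.748 -2.448 -1.09
vertex -4.58 -2.574 -0.772
endloop
endfacet
facet normal -0.570 -0.211 0.794
outer loop
vertex -4.218 -2.127 -0.393
vertex -4.58 -2.574 -0.772
vertex -3.152 -3.792 -0.07
endloop
endfacet
facet normal -0.332 0.751 -0.571
outer loop
vertex -4.58 -2.574 -0.772
vertex -3.748 -2.448 -1.09
vertex -4.454 -2.948 -1.337
endloop
endfacet
facet normal -0.699 -0.658 0.280
outer loop
vertex -4.58 -2.574 -0.772
vertex -4.454 -2.948 -1.337
vertex -3.152 -3.792 -0.07
endloop
endfacet
facet normal -0.333 0.751 -0.570
outer loop
vertex -4.454 -2.948 -1.337
vertex -3.748 -2.448 -1.09
vertex -3.915 -3.028 -1.757
endloop
endfacet
facet normal -0.336 -0.906 -0.258
outer loop
vertex -4.454 -2.948 -1.337
vertex -3.915 -3.028 -1.757
vertex -3.152 -3.792 -0.07
endloop
endfacet
facet normal -0.332 0.751 -0.570
outer loop
vertex -3.915 -3.028 -1.757
vertex -3.748 -2.448 -1.09
vertex -3.278 -2.769 -1.787
endloop
endfacet
facet normal 0.305 -0.808 -0.504
outer loop
vertex -3.915 -3.028 -1.757
vertex -3.278 -2.769 -1.787
vertex -3.152 -3.792 -0.07
endloop
endfacet
facet normal -0.333 0.751 -0.570
outer loop
vertex -3.278 -2.769 -1.787
vertex -3.748 -2.448 -1.09
vertex -2.916 -2.321 -1.409
endloop
endfacet
facet normal 0.850 -0.422 -0.314
outer loop
vertex -3.278 -2.769 -1.787
vertex -2.916 -2.321 -1.409
vertex -3.152 -3.792 -0.07
endloop
endfacet
facet normal -0.520 -0.052 -0.852
outer loop
vertex -2.377 2.517 -1.753
vertex -2.771 2.214 -1.494
vertex -2.738 2.771 -1.548
endloop
endfacet
facet normal 0.549 0.833 -0.065
outer loop
vertex -2.377 2.517 -1.753
vertex -2.738 2.771 -1.548
vertex -1.849 2.306 0.014
endloop
endfacet
facet normal -0.520 -0.052 -0.852
outer loop
vertex -2.738 2.771 -1.548
vertex -2.771 2.214 -1.494
vertex -3.123 2.606 -1.303
endloop
endfacet
facet normal -0.161 0.917 0.365
outer loop
vertex -2.738 2.771 -1.548
vertex -3.123 2.606 -1.303
vertex -1.849 2.306 0.014
endloop
endfacet
facet normal -0.521 -0.053 -0.852
outer loop
vertex -3.123 2.606 -1.303
vertex -2.771 2.214 -1.494
vertex -3.243 2.146 -1.201
endloop
endfacet
facet normal -0.643 0.322 0.695
outer loop
vertex -3.123 2.606 -1.303
vertex -3.243 2.146 -1.201
vertex -1.849 2.306 0.014
endloop
endfacet
facet normal -0.521 -0.052 -0.852
outer loop
vertex -3.243 2.146 -1.201
vertex -2.771 2.214 -1.494
vertex -3.008 1.738 -1.32
endloop
endfacet
facet normal -0.533 -0.505 0.678
outer loop
vertex -3.243 2.146 -1.201
vertex -3.008 1.738 -1.32
vertex -1.849 2.306 0.014
endloop
endfacet
facet normal -0.521 -0.052 -0.852
outer loop
vertex -3.008 1.738 -1.32
vertex -2.771 2.214 -1.494
vertex -2.594 1.688 -1.57
endloop
endfacet
facet normal 0.084 -0.941 0.328
outer loop
vertex -3.008 1.738 -1.32
vertex -2.594 1.688 -1.57
vertex -1.849 2.306 0.014
endloop
endfacet
facet normal -0.522 -0.053 -0.851
outer loop
vertex -2.594 1.688 -1.57
vertex -2.771 2.214 -1.494
vertex -2.314 2.035 -1.763
endloop
endfacet
facet normal 0.748 -0.657 -0.096
outer loop
vertex -2.594 1.688 -1.57
vertex -2.314 2.035 -1.763
vertex -1.849 2.306 0.014
endloop
endfacet
facet normal -0.521 -0.050 -0.852
outer loop
vertex -2.314 2.035 -1.763
vertex -2.771 2.214 -1.494
vertex -2.377 2.517 -1.753
endloop
endfacet
facet normal 0.954 0.130 -0.270
outer loop
vertex -2.314 2.035 -1.763
vertex -2.377 2.517 -1.753
vertex -1.849 2.306 0.014
endloop
endfacet
facet normal -0.587 0.224 -0.778
outer loop
vertex 0.4 1.419 2.142
vertex 2.094 1.921 1.007
vertex 0.452 0.663 1.885
endloop
endfacet
facet normal -0.807 -0.239 0.540
outer loop
vertex 0.986 0.459 2.593
vertex 0.4 1.419 2.142
vertex 0.452 0.663 1.885
endloop
endfacet
facet normal -0.587 0.224 -0.778
outer loop
vertex 0.452 0.663 1.885
vertex 2.094 1.921 1.007
vertex 2.146 1.165 0.75
endloop
endfacet
facet normal 0.065 -0.945 -0.321
outer loop
vertex 2.146 1.165 0.75
vertex 0.986 0.459 2.593
vertex 0.452 0.663 1.885
endloop
endfacet
facet normal -0.065 0.945 0.321
outer loop
vertex 0.4 1.419 2.142
vertex 2.628 1.717 1.715
vertex 2.094 1.921 1.007
endloop
endfacet
facet normal -0.807 -0.239 0.540
outer loop
vertex 0.934 1.215 2.85
vertex 0.4 1.419 2.142
vertex 0.986 0.459 2.593
endloop
endfacet
facet normal -0.065 0.945 0.321
outer loop
vertex 0.934 1.215 2.85
vertex 2.628 1.717 1.715
vertex 0.4 1.419 2.142
endloop
endfacet
facet normal 0.807 0.239 -0.540
outer loop
vertex 2.094 1.921 1.007
vertex 2.628 1.717 1.715
vertex 2.146 1.165 0.75
endloop
endfacet
facet normal 0.065 -0.945 -0.321
outer loop
vertex 2.68 0.961 1.458
vertex 0.986 0.459 2.593
vertex 2.146 1.165 0.75
endloop
endfacet
facet normal 0.807 0.239 -0.540
outer loop
vertex 2.146 1.165 0.75
vertex 2.628 1.717 1.715
vertex 2.68 0.961 1.458
endloop
endfacet
facet normal 0.587 -0.224 0.778
outer loop
vertex 2.68 0.961 1.458
vertex 0.934 1.215 2.85
vertex 0.986 0.459 2.593
endloop
endfacet
facet normal 0.587 -0.224 0.778
outer loop
vertex 2.628 1.717 1.715
vertex 0.934 1.215 2.85
vertex 2.68 0.961 1.458
endloop
endfacet

endsolid


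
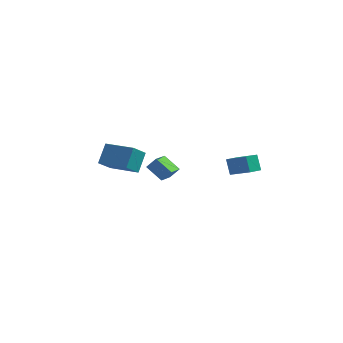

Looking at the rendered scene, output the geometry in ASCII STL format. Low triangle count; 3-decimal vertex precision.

solid 
facet normal -0.566 -0.789 0.239
outer loop
vertex 4.019 3.361 1.3
vertex 2.698 4.032 0.388
vertex 4.379 2.826 0.384
endloop
endfacet
facet normal 0.759 -0.386 0.524
outer loop
vertex 4.882 3.528 0.172
vertex 4.019 3.361 1.3
vertex 4.379 2.826 0.384
endloop
endfacet
facet normal -0.566 -0.789 0.239
outer loop
vertex 4.379 2.826 0.384
vertex 2.698 4.032 0.388
vertex 3.058 3.497 -0.528
endloop
endfacet
facet normal 0.322 -0.478 -0.818
outer loop
vertex 3.058 3.497 -0.528
vertex 4.882 3.528 0.172
vertex 4.379 2.826 0.384
endloop
endfacet
facet normal -0.322 0.478 0.818
outer loop
vertex 4.019 3.361 1.3
vertex 3.201 4.734 0.176
vertex 2.698 4.032 0.388
endloop
endfacet
facet normal 0.759 -0.386 0.524
outer loop
vertex 4.522 4.063 1.088
vertex 4.019 3.361 1.3
vertex 4.882 3.528 0.172
endloop
endfacet
facet normal -0.322 0.478 0.818
outer loop
vertex 4.522 4.063 1.088
vertex 3.201 4.734 0.176
vertex 4.019 3.361 1.3
endloop
endfacet
facet normal -0.759 0.386 -0.524
outer loop
vertex 2.698 4.032 0.388
vertex 3.201 4.734 0.176
vertex 3.058 3.497 -0.528
endloop
endfacet
facet normal 0.322 -0.478 -0.818
outer loop
vertex 3.561 4.199 -0.74
vertex 4.882 3.528 0.172
vertex 3.058 3.497 -0.528
endloop
endfacet
facet normal -0.759 0.386 -0.524
outer loop
vertex 3.058 3.497 -0.528
vertex 3.201 4.734 0.176
vertex 3.561 4.199 -0.74
endloop
endfacet
facet normal 0.566 0.789 -0.239
outer loop
vertex 3.561 4.199 -0.74
vertex 4.522 4.063 1.088
vertex 4.882 3.528 0.172
endloop
endfacet
facet normal 0.566 0.789 -0.239
outer loop
vertex 3.201 4.734 0.176
vertex 4.522 4.063 1.088
vertex 3.561 4.199 -0.74
endloop
endfacet
facet normal -0.922 0.335 -0.194
outer loop
vertex -4.72 4.341 0.334
vertex -4.223 5.177 -0.588
vertex -4.884 3.282 -0.715
endloop
endfacet
facet normal -0.370 -0.624 0.688
outer loop
vertex -2.957 2.583 -0.312
vertex -4.72 4.341 0.334
vertex -4.884 3.282 -0.715
endloop
endfacet
facet normal -0.922 0.335 -0.193
outer loop
vertex -4.884 3.282 -0.715
vertex -4.223 5.177 -0.588
vertex -4.388 4.118 -1.637
endloop
endfacet
facet normal -0.110 -0.706 -0.699
outer loop
vertex -4.388 4.118 -1.637
vertex -2.957 2.583 -0.312
vertex -4.884 3.282 -0.715
endloop
endfacet
facet normal 0.110 0.706 0.699
outer loop
vertex -4.72 4.341 0.334
vertex -2.296 4.478 -0.185
vertex -4.223 5.177 -0.588
endloop
endfacet
facet normal -0.370 -0.624 0.688
outer loop
vertex -2.792 3.642 0.737
vertex -4.72 4.341 0.334
vertex -2.957 2.583 -0.312
endloop
endfacet
facet normal 0.110 0.706 0.699
outer loop
vertex -2.792 3.642 0.737
vertex -2.296 4.478 -0.185
vertex -4.72 4.341 0.334
endloop
endfacet
facet normal 0.370 0.624 -0.688
outer loop
vertex -4.223 5.177 -0.588
vertex -2.296 4.478 -0.185
vertex -4.388 4.118 -1.637
endloop
endfacet
facet normal -0.110 -0.706 -0.699
outer loop
vertex -2.46 3.419 -1.234
vertex -2.957 2.583 -0.312
vertex -4.388 4.118 -1.637
endloop
endfacet
facet normal 0.370 0.624 -0.688
outer loop
vertex -4.388 4.118 -1.637
vertex -2.296 4.478 -0.185
vertex -2.46 3.419 -1.234
endloop
endfacet
facet normal 0.922 -0.335 0.193
outer loop
vertex -2.46 3.419 -1.234
vertex -2.792 3.642 0.737
vertex -2.957 2.583 -0.312
endloop
endfacet
facet normal 0.922 -0.334 0.193
outer loop
vertex -2.296 4.478 -0.185
vertex -2.792 3.642 0.737
vertex -2.46 3.419 -1.234
endloop
endfacet
facet normal -0.613 -0.256 -0.747
outer loop
vertex -1.26 0.779 1.281
vertex -1.089 2.063 0.7
vertex -0.252 0.339 0.605
endloop
endfacet
facet normal -0.120 -0.904 0.409
outer loop
vertex 0.269 0.557 1.24
vertex -1.26 0.779 1.281
vertex -0.252 0.339 0.605
endloop
endfacet
facet normal -0.613 -0.256 -0.747
outer loop
vertex -0.252 0.339 0.605
vertex -1.089 2.063 0.7
vertex -0.081 1.624 0.024
endloop
endfacet
facet normal 0.781 -0.341 -0.524
outer loop
vertex -0.081 1.624 0.024
vertex 0.269 0.557 1.24
vertex -0.252 0.339 0.605
endloop
endfacet
facet normal -0.781 0.341 0.524
outer loop
vertex -1.26 0.779 1.281
vertex -0.568 2.281 1.335
vertex -1.089 2.063 0.7
endloop
endfacet
facet normal -0.120 -0.905 0.408
outer loop
vertex -0.739 0.996 1.916
vertex -1.26 0.779 1.281
vertex 0.269 0.557 1.24
endloop
endfacet
facet normal -0.781 0.341 0.524
outer loop
vertex -0.739 0.996 1.916
vertex -0.568 2.281 1.335
vertex -1.26 0.779 1.281
endloop
endfacet
facet normal 0.120 0.905 -0.409
outer loop
vertex -1.089 2.063 0.7
vertex -0.568 2.281 1.335
vertex -0.081 1.624 0.024
endloop
endfacet
facet normal 0.781 -0.341 -0.524
outer loop
vertex 0.44 1.841 0.659
vertex 0.269 0.557 1.24
vertex -0.081 1.624 0.024
endloop
endfacet
facet normal 0.121 0.905 -0.408
outer loop
vertex -0.081 1.624 0.024
vertex -0.568 2.281 1.335
vertex 0.44 1.841 0.659
endloop
endfacet
facet normal 0.613 0.257 0.747
outer loop
vertex 0.44 1.841 0.659
vertex -0.739 0.996 1.916
vertex 0.269 0.557 1.24
endloop
endfacet
facet normal 0.613 0.256 0.747
outer loop
vertex -0.568 2.281 1.335
vertex -0.739 0.996 1.916
vertex 0.44 1.841 0.659
endloop
endfacet

endsolid


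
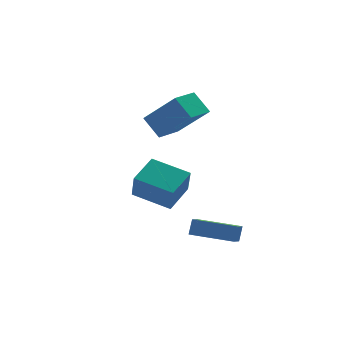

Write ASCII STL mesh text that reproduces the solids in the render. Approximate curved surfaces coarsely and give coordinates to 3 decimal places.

solid 
facet normal -0.837 0.544 0.052
outer loop
vertex 0.401 0.038 -1.395
vertex 0.881 0.821 -1.862
vertex 0.169 -0.25 -2.116
endloop
endfacet
facet normal -0.465 -0.760 0.453
outer loop
vertex 1.819 -1.321 -2.218
vertex 0.401 0.038 -1.395
vertex 0.169 -0.25 -2.116
endloop
endfacet
facet normal -0.837 0.544 0.052
outer loop
vertex 0.169 -0.25 -2.116
vertex 0.881 0.821 -1.862
vertex 0.649 0.533 -2.583
endloop
endfacet
facet normal -0.286 -0.356 -0.890
outer loop
vertex 0.649 0.533 -2.583
vertex 1.819 -1.321 -2.218
vertex 0.169 -0.25 -2.116
endloop
endfacet
facet normal 0.286 0.356 0.890
outer loop
vertex 0.401 0.038 -1.395
vertex 2.531 -0.25 -1.964
vertex 0.881 0.821 -1.862
endloop
endfacet
facet normal -0.465 -0.760 0.453
outer loop
vertex 2.051 -1.033 -1.497
vertex 0.401 0.038 -1.395
vertex 1.819 -1.321 -2.218
endloop
endfacet
facet normal 0.286 0.356 0.890
outer loop
vertex 2.051 -1.033 -1.497
vertex 2.531 -0.25 -1.964
vertex 0.401 0.038 -1.395
endloop
endfacet
facet normal 0.465 0.760 -0.453
outer loop
vertex 0.881 0.821 -1.862
vertex 2.531 -0.25 -1.964
vertex 0.649 0.533 -2.583
endloop
endfacet
facet normal -0.286 -0.356 -0.890
outer loop
vertex 2.299 -0.538 -2.685
vertex 1.819 -1.321 -2.218
vertex 0.649 0.533 -2.583
endloop
endfacet
facet normal 0.465 0.760 -0.453
outer loop
vertex 0.649 0.533 -2.583
vertex 2.531 -0.25 -1.964
vertex 2.299 -0.538 -2.685
endloop
endfacet
facet normal 0.837 -0.544 -0.052
outer loop
vertex 2.299 -0.538 -2.685
vertex 2.051 -1.033 -1.497
vertex 1.819 -1.321 -2.218
endloop
endfacet
facet normal 0.837 -0.544 -0.052
outer loop
vertex 2.531 -0.25 -1.964
vertex 2.051 -1.033 -1.497
vertex 2.299 -0.538 -2.685
endloop
endfacet
facet normal -0.755 -0.646 0.117
outer loop
vertex 0.479 3.095 4.483
vertex -0.667 4.157 2.949
vertex 0.986 2.34 3.582
endloop
endfacet
facet normal 0.524 -0.484 0.701
outer loop
vertex 2.087 3.283 3.411
vertex 0.479 3.095 4.483
vertex 0.986 2.34 3.582
endloop
endfacet
facet normal -0.755 -0.646 0.117
outer loop
vertex 0.986 2.34 3.582
vertex -0.667 4.157 2.949
vertex -0.161 3.402 2.048
endloop
endfacet
facet normal 0.396 -0.590 -0.704
outer loop
vertex -0.161 3.402 2.048
vertex 2.087 3.283 3.411
vertex 0.986 2.34 3.582
endloop
endfacet
facet normal -0.396 0.590 0.704
outer loop
vertex 0.479 3.095 4.483
vertex 0.434 5.1 2.778
vertex -0.667 4.157 2.949
endloop
endfacet
facet normal 0.524 -0.485 0.700
outer loop
vertex 1.581 4.038 4.312
vertex 0.479 3.095 4.483
vertex 2.087 3.283 3.411
endloop
endfacet
facet normal -0.395 0.590 0.704
outer loop
vertex 1.581 4.038 4.312
vertex 0.434 5.1 2.778
vertex 0.479 3.095 4.483
endloop
endfacet
facet normal -0.524 0.485 -0.700
outer loop
vertex -0.667 4.157 2.949
vertex 0.434 5.1 2.778
vertex -0.161 3.402 2.048
endloop
endfacet
facet normal 0.396 -0.590 -0.704
outer loop
vertex 0.941 4.345 1.877
vertex 2.087 3.283 3.411
vertex -0.161 3.402 2.048
endloop
endfacet
facet normal -0.523 0.485 -0.701
outer loop
vertex -0.161 3.402 2.048
vertex 0.434 5.1 2.778
vertex 0.941 4.345 1.877
endloop
endfacet
facet normal 0.755 0.645 -0.117
outer loop
vertex 0.941 4.345 1.877
vertex 1.581 4.038 4.312
vertex 2.087 3.283 3.411
endloop
endfacet
facet normal 0.754 0.646 -0.117
outer loop
vertex 0.434 5.1 2.778
vertex 1.581 4.038 4.312
vertex 0.941 4.345 1.877
endloop
endfacet
facet normal -0.663 -0.656 -0.361
outer loop
vertex -0.767 -1.211 0.949
vertex -2.142 -0.092 1.443
vertex -0.706 -0.584 -0.302
endloop
endfacet
facet normal 0.747 -0.608 -0.268
outer loop
vertex 0.322 0.432 0.257
vertex -0.767 -1.211 0.949
vertex -0.706 -0.584 -0.302
endloop
endfacet
facet normal -0.663 -0.656 -0.361
outer loop
vertex -0.706 -0.584 -0.302
vertex -2.142 -0.092 1.443
vertex -2.081 0.534 0.192
endloop
endfacet
facet normal 0.043 0.448 -0.893
outer loop
vertex -2.081 0.534 0.192
vertex 0.322 0.432 0.257
vertex -0.706 -0.584 -0.302
endloop
endfacet
facet normal -0.043 -0.448 0.893
outer loop
vertex -0.767 -1.211 0.949
vertex -1.114 0.924 2.002
vertex -2.142 -0.092 1.443
endloop
endfacet
facet normal 0.747 -0.608 -0.268
outer loop
vertex 0.261 -0.194 1.508
vertex -0.767 -1.211 0.949
vertex 0.322 0.432 0.257
endloop
endfacet
facet normal -0.043 -0.448 0.893
outer loop
vertex 0.261 -0.194 1.508
vertex -1.114 0.924 2.002
vertex -0.767 -1.211 0.949
endloop
endfacet
facet normal -0.747 0.608 0.268
outer loop
vertex -2.142 -0.092 1.443
vertex -1.114 0.924 2.002
vertex -2.081 0.534 0.192
endloop
endfacet
facet normal 0.043 0.447 -0.893
outer loop
vertex -1.053 1.551 0.751
vertex 0.322 0.432 0.257
vertex -2.081 0.534 0.192
endloop
endfacet
facet normal -0.747 0.608 0.268
outer loop
vertex -2.081 0.534 0.192
vertex -1.114 0.924 2.002
vertex -1.053 1.551 0.751
endloop
endfacet
facet normal 0.663 0.656 0.361
outer loop
vertex -1.053 1.551 0.751
vertex 0.261 -0.194 1.508
vertex 0.322 0.432 0.257
endloop
endfacet
facet normal 0.663 0.656 0.361
outer loop
vertex -1.114 0.924 2.002
vertex 0.261 -0.194 1.508
vertex -1.053 1.551 0.751
endloop
endfacet

endsolid


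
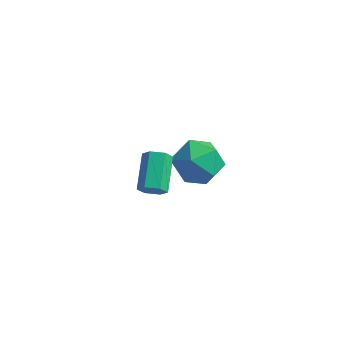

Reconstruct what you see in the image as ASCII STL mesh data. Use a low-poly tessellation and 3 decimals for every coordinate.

solid 
facet normal 0.253 -0.854 -0.455
outer loop
vertex 3.409 -0.408 -0.957
vertex 3.249 -0.672 -0.551
vertex 2.925 -0.566 -0.93
endloop
endfacet
facet normal -0.186 0.419 -0.889
outer loop
vertex 3.409 -0.408 -0.957
vertex 2.925 -0.566 -0.93
vertex 3.051 0.796 -0.315
endloop
endfacet
facet normal -0.184 0.419 -0.889
outer loop
vertex 3.051 0.796 -0.315
vertex 2.925 -0.566 -0.93
vertex 2.567 0.638 -0.289
endloop
endfacet
facet normal -0.254 0.854 0.455
outer loop
vertex 3.051 0.796 -0.315
vertex 2.567 0.638 -0.289
vertex 2.891 0.532 0.091
endloop
endfacet
facet normal 0.253 -0.854 -0.455
outer loop
vertex 2.925 -0.566 -0.93
vertex 3.249 -0.672 -0.551
vertex 2.765 -0.83 -0.524
endloop
endfacet
facet normal -0.915 -0.059 -0.399
outer loop
vertex 2.925 -0.566 -0.93
vertex 2.765 -0.83 -0.524
vertex 2.567 0.638 -0.289
endloop
endfacet
facet normal -0.915 -0.060 -0.398
outer loop
vertex 2.567 0.638 -0.289
vertex 2.765 -0.83 -0.524
vertex 2.407 0.374 0.118
endloop
endfacet
facet normal -0.253 0.854 0.454
outer loop
vertex 2.567 0.638 -0.289
vertex 2.407 0.374 0.118
vertex 2.891 0.532 0.091
endloop
endfacet
facet normal 0.253 -0.854 -0.455
outer loop
vertex 2.765 -0.83 -0.524
vertex 3.249 -0.672 -0.551
vertex 3.089 -0.936 -0.145
endloop
endfacet
facet normal -0.729 -0.478 0.490
outer loop
vertex 2.765 -0.83 -0.524
vertex 3.089 -0.936 -0.145
vertex 2.407 0.374 0.118
endloop
endfacet
facet normal -0.729 -0.478 0.490
outer loop
vertex 2.407 0.374 0.118
vertex 3.089 -0.936 -0.145
vertex 2.731 0.268 0.497
endloop
endfacet
facet normal -0.253 0.854 0.455
outer loop
vertex 2.407 0.374 0.118
vertex 2.731 0.268 0.497
vertex 2.891 0.532 0.091
endloop
endfacet
facet normal 0.254 -0.854 -0.455
outer loop
vertex 3.089 -0.936 -0.145
vertex 3.249 -0.672 -0.551
vertex 3.573 -0.778 -0.171
endloop
endfacet
facet normal 0.185 -0.419 0.889
outer loop
vertex 3.089 -0.936 -0.145
vertex 3.573 -0.778 -0.171
vertex 2.731 0.268 0.497
endloop
endfacet
facet normal 0.186 -0.418 0.889
outer loop
vertex 2.731 0.268 0.497
vertex 3.573 -0.778 -0.171
vertex 3.215 0.426 0.47
endloop
endfacet
facet normal -0.253 0.854 0.455
outer loop
vertex 2.731 0.268 0.497
vertex 3.215 0.426 0.47
vertex 2.891 0.532 0.091
endloop
endfacet
facet normal 0.253 -0.854 -0.454
outer loop
vertex 3.573 -0.778 -0.171
vertex 3.249 -0.672 -0.551
vertex 3.733 -0.514 -0.578
endloop
endfacet
facet normal 0.915 0.060 0.399
outer loop
vertex 3.573 -0.778 -0.171
vertex 3.733 -0.514 -0.578
vertex 3.215 0.426 0.47
endloop
endfacet
facet normal 0.915 0.059 0.399
outer loop
vertex 3.215 0.426 0.47
vertex 3.733 -0.514 -0.578
vertex 3.375 0.69 0.064
endloop
endfacet
facet normal -0.253 0.854 0.455
outer loop
vertex 3.215 0.426 0.47
vertex 3.375 0.69 0.064
vertex 2.891 0.532 0.091
endloop
endfacet
facet normal 0.253 -0.854 -0.455
outer loop
vertex 3.733 -0.514 -0.578
vertex 3.249 -0.672 -0.551
vertex 3.409 -0.408 -0.957
endloop
endfacet
facet normal 0.729 0.478 -0.490
outer loop
vertex 3.733 -0.514 -0.578
vertex 3.409 -0.408 -0.957
vertex 3.375 0.69 0.064
endloop
endfacet
facet normal 0.729 0.478 -0.490
outer loop
vertex 3.375 0.69 0.064
vertex 3.409 -0.408 -0.957
vertex 3.051 0.796 -0.315
endloop
endfacet
facet normal -0.253 0.854 0.455
outer loop
vertex 3.375 0.69 0.064
vertex 3.051 0.796 -0.315
vertex 2.891 0.532 0.091
endloop
endfacet
facet normal -0.510 0.752 0.418
outer loop
vertex 2.098 4.349 -3.695
vertex 2.486 4.083 -2.743
vertex 3.008 4.777 -3.354
endloop
endfacet
facet normal -0.332 0.908 -0.255
outer loop
vertex 2.098 4.349 -3.695
vertex 3.008 4.777 -3.354
vertex 2.915 4.46 -4.364
endloop
endfacet
facet normal -0.611 0.407 -0.679
outer loop
vertex 2.098 4.349 -3.695
vertex 2.915 4.46 -4.364
vertex 2.336 3.57 -4.376
endloop
endfacet
facet normal -0.962 -0.059 -0.268
outer loop
vertex 2.098 4.349 -3.695
vertex 2.336 3.57 -4.376
vertex 2.071 3.337 -3.375
endloop
endfacet
facet normal -0.899 0.153 0.409
outer loop
vertex 2.098 4.349 -3.695
vertex 2.071 3.337 -3.375
vertex 2.486 4.083 -2.743
endloop
endfacet
facet normal 0.378 0.873 -0.309
outer loop
vertex 2.915 4.46 -4.364
vertex 3.008 4.777 -3.354
vertex 3.809 4.263 -3.825
endloop
endfacet
facet normal 0.091 0.619 0.780
outer loop
vertex 3.008 4.777 -3.354
vertex 2.486 4.083 -2.743
vertex 3.544 4.03 -2.824
endloop
endfacet
facet normal -0.539 -0.349 0.766
outer loop
vertex 2.486 4.083 -2.743
vertex 2.071 3.337 -3.375
vertex 2.965 3.14 -2.836
endloop
endfacet
facet normal -0.640 -0.694 -0.331
outer loop
vertex 2.071 3.337 -3.375
vertex 2.336 3.57 -4.376
vertex 2.872 2.823 -3.846
endloop
endfacet
facet normal -0.073 0.061 -0.995
outer loop
vertex 2.336 3.57 -4.376
vertex 2.915 4.46 -4.364
vertex 3.394 3.517 -4.457
endloop
endfacet
facet normal 0.962 0.059 0.268
outer loop
vertex 3.782 3.251 -3.505
vertex 3.809 4.263 -3.825
vertex 3.544 4.03 -2.824
endloop
endfacet
facet normal 0.611 -0.407 0.679
outer loop
vertex 3.782 3.251 -3.505
vertex 3.544 4.03 -2.824
vertex 2.965 3.14 -2.836
endloop
endfacet
facet normal 0.332 -0.908 0.255
outer loop
vertex 3.782 3.251 -3.505
vertex 2.965 3.14 -2.836
vertex 2.872 2.823 -3.846
endloop
endfacet
facet normal 0.510 -0.752 -0.418
outer loop
vertex 3.782 3.251 -3.505
vertex 2.872 2.823 -3.846
vertex 3.394 3.517 -4.457
endloop
endfacet
facet normal 0.899 -0.153 -0.409
outer loop
vertex 3.782 3.251 -3.505
vertex 3.394 3.517 -4.457
vertex 3.809 4.263 -3.825
endloop
endfacet
facet normal 0.640 0.694 0.331
outer loop
vertex 3.544 4.03 -2.824
vertex 3.809 4.263 -3.825
vertex 3.008 4.777 -3.354
endloop
endfacet
facet normal 0.073 -0.061 0.995
outer loop
vertex 2.965 3.14 -2.836
vertex 3.544 4.03 -2.824
vertex 2.486 4.083 -2.743
endloop
endfacet
facet normal -0.378 -0.873 0.309
outer loop
vertex 2.872 2.823 -3.846
vertex 2.965 3.14 -2.836
vertex 2.071 3.337 -3.375
endloop
endfacet
facet normal -0.091 -0.619 -0.780
outer loop
vertex 3.394 3.517 -4.457
vertex 2.872 2.823 -3.846
vertex 2.336 3.57 -4.376
endloop
endfacet
facet normal 0.539 0.349 -0.766
outer loop
vertex 3.809 4.263 -3.825
vertex 3.394 3.517 -4.457
vertex 2.915 4.46 -4.364
endloop
endfacet

endsolid


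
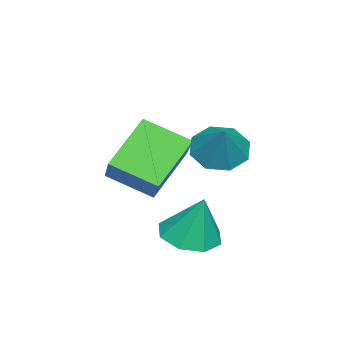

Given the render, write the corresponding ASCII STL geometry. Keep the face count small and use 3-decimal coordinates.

solid 
facet normal -0.704 -0.349 -0.619
outer loop
vertex -0.184 -3.991 -0.196
vertex -0.297 -2.453 -0.934
vertex 1.273 -4.533 -1.548
endloop
endfacet
facet normal 0.066 -0.900 0.432
outer loop
vertex 2.617 -3.867 -0.366
vertex -0.184 -3.991 -0.196
vertex 1.273 -4.533 -1.548
endloop
endfacet
facet normal -0.704 -0.349 -0.618
outer loop
vertex 1.273 -4.533 -1.548
vertex -0.297 -2.453 -0.934
vertex 1.159 -2.995 -2.286
endloop
endfacet
facet normal 0.707 -0.263 -0.656
outer loop
vertex 1.159 -2.995 -2.286
vertex 2.617 -3.867 -0.366
vertex 1.273 -4.533 -1.548
endloop
endfacet
facet normal -0.707 0.263 0.656
outer loop
vertex -0.184 -3.991 -0.196
vertex 1.047 -1.787 0.248
vertex -0.297 -2.453 -0.934
endloop
endfacet
facet normal 0.066 -0.900 0.432
outer loop
vertex 1.161 -3.325 0.986
vertex -0.184 -3.991 -0.196
vertex 2.617 -3.867 -0.366
endloop
endfacet
facet normal -0.707 0.263 0.657
outer loop
vertex 1.161 -3.325 0.986
vertex 1.047 -1.787 0.248
vertex -0.184 -3.991 -0.196
endloop
endfacet
facet normal -0.066 0.900 -0.432
outer loop
vertex -0.297 -2.453 -0.934
vertex 1.047 -1.787 0.248
vertex 1.159 -2.995 -2.286
endloop
endfacet
facet normal 0.707 -0.263 -0.656
outer loop
vertex 2.504 -2.329 -1.104
vertex 2.617 -3.867 -0.366
vertex 1.159 -2.995 -2.286
endloop
endfacet
facet normal -0.066 0.900 -0.432
outer loop
vertex 1.159 -2.995 -2.286
vertex 1.047 -1.787 0.248
vertex 2.504 -2.329 -1.104
endloop
endfacet
facet normal 0.704 0.349 0.619
outer loop
vertex 2.504 -2.329 -1.104
vertex 1.161 -3.325 0.986
vertex 2.617 -3.867 -0.366
endloop
endfacet
facet normal 0.704 0.349 0.619
outer loop
vertex 1.047 -1.787 0.248
vertex 1.161 -3.325 0.986
vertex 2.504 -2.329 -1.104
endloop
endfacet
facet normal -0.617 -0.293 -0.730
outer loop
vertex 3.052 0.039 0.171
vertex 2.561 -0.432 0.775
vertex 2.54 0.418 0.452
endloop
endfacet
facet normal 0.543 0.830 -0.129
outer loop
vertex 3.052 0.039 0.171
vertex 2.54 0.418 0.452
vertex 3.499 0.012 1.885
endloop
endfacet
facet normal -0.617 -0.293 -0.730
outer loop
vertex 2.54 0.418 0.452
vertex 2.561 -0.432 0.775
vertex 2.04 0.3 0.922
endloop
endfacet
facet normal 0.018 0.965 0.261
outer loop
vertex 2.54 0.418 0.452
vertex 2.04 0.3 0.922
vertex 3.499 0.012 1.885
endloop
endfacet
facet normal -0.617 -0.293 -0.730
outer loop
vertex 2.04 0.3 0.922
vertex 2.561 -0.432 0.775
vertex 1.845 -0.247 1.306
endloop
endfacet
facet normal -0.344 0.619 0.706
outer loop
vertex 2.04 0.3 0.922
vertex 1.845 -0.247 1.306
vertex 3.499 0.012 1.885
endloop
endfacet
facet normal -0.617 -0.292 -0.731
outer loop
vertex 1.845 -0.247 1.306
vertex 2.561 -0.432 0.775
vertex 2.069 -0.903 1.379
endloop
endfacet
facet normal -0.329 -0.007 0.944
outer loop
vertex 1.845 -0.247 1.306
vertex 2.069 -0.903 1.379
vertex 3.499 0.012 1.885
endloop
endfacet
facet normal -0.617 -0.292 -0.730
outer loop
vertex 2.069 -0.903 1.379
vertex 2.561 -0.432 0.775
vertex 2.581 -1.283 1.098
endloop
endfacet
facet normal 0.054 -0.546 0.836
outer loop
vertex 2.069 -0.903 1.379
vertex 2.581 -1.283 1.098
vertex 3.499 0.012 1.885
endloop
endfacet
facet normal -0.617 -0.292 -0.731
outer loop
vertex 2.581 -1.283 1.098
vertex 2.561 -0.432 0.775
vertex 3.081 -1.164 0.628
endloop
endfacet
facet normal 0.581 -0.682 0.445
outer loop
vertex 2.581 -1.283 1.098
vertex 3.081 -1.164 0.628
vertex 3.499 0.012 1.885
endloop
endfacet
facet normal -0.618 -0.292 -0.730
outer loop
vertex 3.081 -1.164 0.628
vertex 2.561 -0.432 0.775
vertex 3.276 -0.617 0.244
endloop
endfacet
facet normal 0.942 -0.335 0.001
outer loop
vertex 3.081 -1.164 0.628
vertex 3.276 -0.617 0.244
vertex 3.499 0.012 1.885
endloop
endfacet
facet normal -0.618 -0.292 -0.730
outer loop
vertex 3.276 -0.617 0.244
vertex 2.561 -0.432 0.775
vertex 3.052 0.039 0.171
endloop
endfacet
facet normal 0.927 0.290 -0.237
outer loop
vertex 3.276 -0.617 0.244
vertex 3.052 0.039 0.171
vertex 3.499 0.012 1.885
endloop
endfacet
facet normal -0.131 -0.302 -0.944
outer loop
vertex 3.817 -1.22 -2.869
vertex 2.838 -1.238 -2.727
vertex 3.488 -0.558 -3.035
endloop
endfacet
facet normal 0.848 0.479 0.229
outer loop
vertex 3.817 -1.22 -2.869
vertex 3.488 -0.558 -3.035
vertex 3.062 -0.722 -1.113
endloop
endfacet
facet normal -0.131 -0.302 -0.944
outer loop
vertex 3.488 -0.558 -3.035
vertex 2.838 -1.238 -2.727
vertex 2.778 -0.294 -3.021
endloop
endfacet
facet normal 0.347 0.925 0.156
outer loop
vertex 3.488 -0.558 -3.035
vertex 2.778 -0.294 -3.021
vertex 3.062 -0.722 -1.113
endloop
endfacet
facet normal -0.132 -0.302 -0.944
outer loop
vertex 2.778 -0.294 -3.021
vertex 2.838 -1.238 -2.727
vertex 2.103 -0.583 -2.834
endloop
endfacet
facet normal -0.321 0.913 0.253
outer loop
vertex 2.778 -0.294 -3.021
vertex 2.103 -0.583 -2.834
vertex 3.062 -0.722 -1.113
endloop
endfacet
facet normal -0.131 -0.302 -0.944
outer loop
vertex 2.103 -0.583 -2.834
vertex 2.838 -1.238 -2.727
vertex 1.858 -1.256 -2.585
endloop
endfacet
facet normal -0.764 0.449 0.462
outer loop
vertex 2.103 -0.583 -2.834
vertex 1.858 -1.256 -2.585
vertex 3.062 -0.722 -1.113
endloop
endfacet
facet normal -0.131 -0.301 -0.945
outer loop
vertex 1.858 -1.256 -2.585
vertex 2.838 -1.238 -2.727
vertex 2.187 -1.918 -2.42
endloop
endfacet
facet normal -0.724 -0.194 0.662
outer loop
vertex 1.858 -1.256 -2.585
vertex 2.187 -1.918 -2.42
vertex 3.062 -0.722 -1.113
endloop
endfacet
facet normal -0.131 -0.301 -0.945
outer loop
vertex 2.187 -1.918 -2.42
vertex 2.838 -1.238 -2.727
vertex 2.897 -2.182 -2.434
endloop
endfacet
facet normal -0.223 -0.640 0.735
outer loop
vertex 2.187 -1.918 -2.42
vertex 2.897 -2.182 -2.434
vertex 3.062 -0.722 -1.113
endloop
endfacet
facet normal -0.131 -0.301 -0.944
outer loop
vertex 2.897 -2.182 -2.434
vertex 2.838 -1.238 -2.727
vertex 3.572 -1.893 -2.62
endloop
endfacet
facet normal 0.445 -0.628 0.639
outer loop
vertex 2.897 -2.182 -2.434
vertex 3.572 -1.893 -2.62
vertex 3.062 -0.722 -1.113
endloop
endfacet
facet normal -0.131 -0.302 -0.944
outer loop
vertex 3.572 -1.893 -2.62
vertex 2.838 -1.238 -2.727
vertex 3.817 -1.22 -2.869
endloop
endfacet
facet normal 0.888 -0.165 0.429
outer loop
vertex 3.572 -1.893 -2.62
vertex 3.817 -1.22 -2.869
vertex 3.062 -0.722 -1.113
endloop
endfacet

endsolid


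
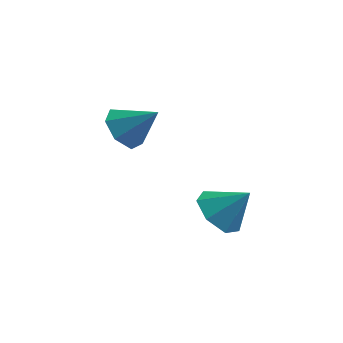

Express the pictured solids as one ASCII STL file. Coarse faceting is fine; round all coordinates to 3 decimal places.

solid 
facet normal -0.685 -0.112 -0.720
outer loop
vertex 2.014 -1.79 -1.165
vertex 1.533 -2.462 -0.602
vertex 1.405 -1.471 -0.635
endloop
endfacet
facet normal 0.528 0.844 0.098
outer loop
vertex 2.014 -1.79 -1.165
vertex 1.405 -1.471 -0.635
vertex 2.527 -2.298 0.442
endloop
endfacet
facet normal -0.686 -0.113 -0.719
outer loop
vertex 1.405 -1.471 -0.635
vertex 1.533 -2.462 -0.602
vertex 0.893 -1.898 -0.08
endloop
endfacet
facet normal -0.001 0.793 0.609
outer loop
vertex 1.405 -1.471 -0.635
vertex 0.893 -1.898 -0.08
vertex 2.527 -2.298 0.442
endloop
endfacet
facet normal -0.686 -0.113 -0.719
outer loop
vertex 0.893 -1.898 -0.08
vertex 1.533 -2.462 -0.602
vertex 0.863 -2.75 0.082
endloop
endfacet
facet normal -0.256 0.189 0.948
outer loop
vertex 0.893 -1.898 -0.08
vertex 0.863 -2.75 0.082
vertex 2.527 -2.298 0.442
endloop
endfacet
facet normal -0.686 -0.113 -0.719
outer loop
vertex 0.863 -2.75 0.082
vertex 1.533 -2.462 -0.602
vertex 1.338 -3.385 -0.271
endloop
endfacet
facet normal -0.047 -0.512 0.858
outer loop
vertex 0.863 -2.75 0.082
vertex 1.338 -3.385 -0.271
vertex 2.527 -2.298 0.442
endloop
endfacet
facet normal -0.685 -0.113 -0.719
outer loop
vertex 1.338 -3.385 -0.271
vertex 1.533 -2.462 -0.602
vertex 1.96 -3.325 -0.873
endloop
endfacet
facet normal 0.470 -0.782 0.408
outer loop
vertex 1.338 -3.385 -0.271
vertex 1.96 -3.325 -0.873
vertex 2.527 -2.298 0.442
endloop
endfacet
facet normal -0.685 -0.113 -0.720
outer loop
vertex 1.96 -3.325 -0.873
vertex 1.533 -2.462 -0.602
vertex 2.261 -2.615 -1.27
endloop
endfacet
facet normal 0.906 -0.419 -0.063
outer loop
vertex 1.96 -3.325 -0.873
vertex 2.261 -2.615 -1.27
vertex 2.527 -2.298 0.442
endloop
endfacet
facet normal -0.685 -0.113 -0.720
outer loop
vertex 2.261 -2.615 -1.27
vertex 1.533 -2.462 -0.602
vertex 2.014 -1.79 -1.165
endloop
endfacet
facet normal 0.931 0.304 -0.201
outer loop
vertex 2.261 -2.615 -1.27
vertex 2.014 -1.79 -1.165
vertex 2.527 -2.298 0.442
endloop
endfacet
facet normal -0.756 -0.015 -0.654
outer loop
vertex -1.84 0.643 0.037
vertex -2.458 0.558 0.754
vertex -2.124 1.351 0.349
endloop
endfacet
facet normal 0.849 0.457 -0.265
outer loop
vertex -1.84 0.643 0.037
vertex -2.124 1.351 0.349
vertex -1.262 0.582 1.786
endloop
endfacet
facet normal -0.757 -0.015 -0.653
outer loop
vertex -2.124 1.351 0.349
vertex -2.458 0.558 0.754
vertex -2.659 1.462 0.967
endloop
endfacet
facet normal 0.428 0.878 0.213
outer loop
vertex -2.124 1.351 0.349
vertex -2.659 1.462 0.967
vertex -1.262 0.582 1.786
endloop
endfacet
facet normal -0.756 -0.014 -0.654
outer loop
vertex -2.659 1.462 0.967
vertex -2.458 0.558 0.754
vertex -3.043 0.893 1.423
endloop
endfacet
facet normal -0.044 0.643 0.765
outer loop
vertex -2.659 1.462 0.967
vertex -3.043 0.893 1.423
vertex -1.262 0.582 1.786
endloop
endfacet
facet normal -0.756 -0.015 -0.654
outer loop
vertex -3.043 0.893 1.423
vertex -2.458 0.558 0.754
vertex -2.986 0.072 1.376
endloop
endfacet
facet normal -0.211 -0.070 0.975
outer loop
vertex -3.043 0.893 1.423
vertex -2.986 0.072 1.376
vertex -1.262 0.582 1.786
endloop
endfacet
facet normal -0.756 -0.015 -0.654
outer loop
vertex -2.986 0.072 1.376
vertex -2.458 0.558 0.754
vertex -2.531 -0.383 0.86
endloop
endfacet
facet normal 0.052 -0.726 0.686
outer loop
vertex -2.986 0.072 1.376
vertex -2.531 -0.383 0.86
vertex -1.262 0.582 1.786
endloop
endfacet
facet normal -0.757 -0.015 -0.654
outer loop
vertex -2.531 -0.383 0.86
vertex -2.458 0.558 0.754
vertex -2.021 -0.129 0.264
endloop
endfacet
facet normal 0.547 -0.829 0.115
outer loop
vertex -2.531 -0.383 0.86
vertex -2.021 -0.129 0.264
vertex -1.262 0.582 1.786
endloop
endfacet
facet normal -0.757 -0.015 -0.654
outer loop
vertex -2.021 -0.129 0.264
vertex -2.458 0.558 0.754
vertex -1.84 0.643 0.037
endloop
endfacet
facet normal 0.902 -0.302 -0.309
outer loop
vertex -2.021 -0.129 0.264
vertex -1.84 0.643 0.037
vertex -1.262 0.582 1.786
endloop
endfacet

endsolid


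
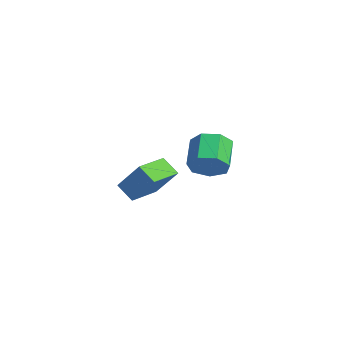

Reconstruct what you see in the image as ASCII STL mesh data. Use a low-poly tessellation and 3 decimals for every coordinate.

solid 
facet normal 0.698 -0.391 -0.599
outer loop
vertex 3.081 -1.166 4.018
vertex 2.397 -1.284 3.298
vertex 2.988 -0.497 3.473
endloop
endfacet
facet normal 0.707 0.503 0.497
outer loop
vertex 3.081 -1.166 4.018
vertex 2.988 -0.497 3.473
vertex 1.886 -0.498 5.043
endloop
endfacet
facet normal 0.707 0.503 0.497
outer loop
vertex 1.886 -0.498 5.043
vertex 2.988 -0.497 3.473
vertex 1.793 0.171 4.498
endloop
endfacet
facet normal -0.699 0.390 0.599
outer loop
vertex 1.886 -0.498 5.043
vertex 1.793 0.171 4.498
vertex 1.203 -0.616 4.322
endloop
endfacet
facet normal 0.698 -0.391 -0.599
outer loop
vertex 2.988 -0.497 3.473
vertex 2.397 -1.284 3.298
vertex 2.451 -0.42 2.797
endloop
endfacet
facet normal 0.358 0.916 -0.180
outer loop
vertex 2.988 -0.497 3.473
vertex 2.451 -0.42 2.797
vertex 1.793 0.171 4.498
endloop
endfacet
facet normal 0.358 0.916 -0.180
outer loop
vertex 1.793 0.171 4.498
vertex 2.451 -0.42 2.797
vertex 1.256 0.248 3.821
endloop
endfacet
facet normal -0.699 0.390 0.599
outer loop
vertex 1.793 0.171 4.498
vertex 1.256 0.248 3.821
vertex 1.203 -0.616 4.322
endloop
endfacet
facet normal 0.699 -0.391 -0.599
outer loop
vertex 2.451 -0.42 2.797
vertex 2.397 -1.284 3.298
vertex 1.873 -0.994 2.497
endloop
endfacet
facet normal -0.261 0.640 -0.722
outer loop
vertex 2.451 -0.42 2.797
vertex 1.873 -0.994 2.497
vertex 1.256 0.248 3.821
endloop
endfacet
facet normal -0.262 0.640 -0.722
outer loop
vertex 1.256 0.248 3.821
vertex 1.873 -0.994 2.497
vertex 0.678 -0.326 3.522
endloop
endfacet
facet normal -0.698 0.391 0.600
outer loop
vertex 1.256 0.248 3.821
vertex 0.678 -0.326 3.522
vertex 1.203 -0.616 4.322
endloop
endfacet
facet normal 0.699 -0.391 -0.599
outer loop
vertex 1.873 -0.994 2.497
vertex 2.397 -1.284 3.298
vertex 1.69 -1.786 2.8
endloop
endfacet
facet normal -0.684 -0.118 -0.720
outer loop
vertex 1.873 -0.994 2.497
vertex 1.69 -1.786 2.8
vertex 0.678 -0.326 3.522
endloop
endfacet
facet normal -0.684 -0.118 -0.720
outer loop
vertex 0.678 -0.326 3.522
vertex 1.69 -1.786 2.8
vertex 0.495 -1.119 3.825
endloop
endfacet
facet normal -0.698 0.390 0.600
outer loop
vertex 0.678 -0.326 3.522
vertex 0.495 -1.119 3.825
vertex 1.203 -0.616 4.322
endloop
endfacet
facet normal 0.699 -0.390 -0.599
outer loop
vertex 1.69 -1.786 2.8
vertex 2.397 -1.284 3.298
vertex 2.04 -2.2 3.478
endloop
endfacet
facet normal -0.591 -0.788 -0.176
outer loop
vertex 1.69 -1.786 2.8
vertex 2.04 -2.2 3.478
vertex 0.495 -1.119 3.825
endloop
endfacet
facet normal -0.591 -0.788 -0.175
outer loop
vertex 0.495 -1.119 3.825
vertex 2.04 -2.2 3.478
vertex 0.845 -1.532 4.503
endloop
endfacet
facet normal -0.699 0.391 0.599
outer loop
vertex 0.495 -1.119 3.825
vertex 0.845 -1.532 4.503
vertex 1.203 -0.616 4.322
endloop
endfacet
facet normal 0.699 -0.390 -0.599
outer loop
vertex 2.04 -2.2 3.478
vertex 2.397 -1.284 3.298
vertex 2.659 -1.924 4.02
endloop
endfacet
facet normal -0.053 -0.864 0.501
outer loop
vertex 2.04 -2.2 3.478
vertex 2.659 -1.924 4.02
vertex 0.845 -1.532 4.503
endloop
endfacet
facet normal -0.053 -0.864 0.501
outer loop
vertex 0.845 -1.532 4.503
vertex 2.659 -1.924 4.02
vertex 1.464 -1.256 5.045
endloop
endfacet
facet normal -0.699 0.391 0.599
outer loop
vertex 0.845 -1.532 4.503
vertex 1.464 -1.256 5.045
vertex 1.203 -0.616 4.322
endloop
endfacet
facet normal 0.699 -0.390 -0.600
outer loop
vertex 2.659 -1.924 4.02
vertex 2.397 -1.284 3.298
vertex 3.081 -1.166 4.018
endloop
endfacet
facet normal 0.525 -0.290 0.800
outer loop
vertex 2.659 -1.924 4.02
vertex 3.081 -1.166 4.018
vertex 1.464 -1.256 5.045
endloop
endfacet
facet normal 0.525 -0.290 0.800
outer loop
vertex 1.464 -1.256 5.045
vertex 3.081 -1.166 4.018
vertex 1.886 -0.498 5.043
endloop
endfacet
facet normal -0.699 0.391 0.598
outer loop
vertex 1.464 -1.256 5.045
vertex 1.886 -0.498 5.043
vertex 1.203 -0.616 4.322
endloop
endfacet
facet normal -0.600 -0.301 -0.741
outer loop
vertex -3.834 -3.35 0.293
vertex -4.702 -1.786 0.36
vertex -3.07 -2.892 -0.511
endloop
endfacet
facet normal 0.485 -0.874 -0.037
outer loop
vertex -1.798 -2.254 1.06
vertex -3.834 -3.35 0.293
vertex -3.07 -2.892 -0.511
endloop
endfacet
facet normal -0.600 -0.301 -0.741
outer loop
vertex -3.07 -2.892 -0.511
vertex -4.702 -1.786 0.36
vertex -3.938 -1.328 -0.444
endloop
endfacet
facet normal 0.636 0.382 -0.670
outer loop
vertex -3.938 -1.328 -0.444
vertex -1.798 -2.254 1.06
vertex -3.07 -2.892 -0.511
endloop
endfacet
facet normal -0.636 -0.382 0.670
outer loop
vertex -3.834 -3.35 0.293
vertex -3.43 -1.148 1.931
vertex -4.702 -1.786 0.36
endloop
endfacet
facet normal 0.485 -0.874 -0.037
outer loop
vertex -2.562 -2.712 1.864
vertex -3.834 -3.35 0.293
vertex -1.798 -2.254 1.06
endloop
endfacet
facet normal -0.636 -0.382 0.670
outer loop
vertex -2.562 -2.712 1.864
vertex -3.43 -1.148 1.931
vertex -3.834 -3.35 0.293
endloop
endfacet
facet normal -0.485 0.874 0.037
outer loop
vertex -4.702 -1.786 0.36
vertex -3.43 -1.148 1.931
vertex -3.938 -1.328 -0.444
endloop
endfacet
facet normal 0.636 0.382 -0.670
outer loop
vertex -2.666 -0.69 1.127
vertex -1.798 -2.254 1.06
vertex -3.938 -1.328 -0.444
endloop
endfacet
facet normal -0.485 0.874 0.037
outer loop
vertex -3.938 -1.328 -0.444
vertex -3.43 -1.148 1.931
vertex -2.666 -0.69 1.127
endloop
endfacet
facet normal 0.600 0.301 0.741
outer loop
vertex -2.666 -0.69 1.127
vertex -2.562 -2.712 1.864
vertex -1.798 -2.254 1.06
endloop
endfacet
facet normal 0.600 0.301 0.741
outer loop
vertex -3.43 -1.148 1.931
vertex -2.562 -2.712 1.864
vertex -2.666 -0.69 1.127
endloop
endfacet

endsolid
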